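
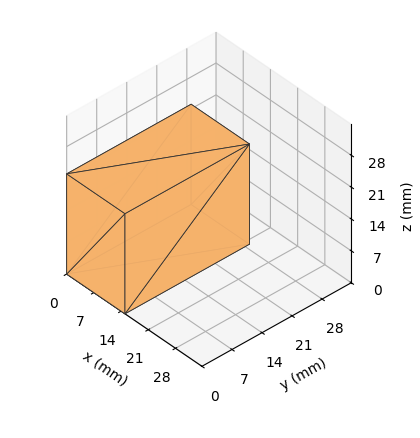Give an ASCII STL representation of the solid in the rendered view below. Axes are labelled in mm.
Reading the render: the shape is a rectangular box, roughly 15 × 29 mm footprint and 22 mm tall (dimensions read to the nearest mm from the axis ticks). For the STL, each face is triangulated and given an outward normal.

solid part
  facet normal 0.0000 0.0000 -1.0000
    outer loop
      vertex 15.00 29.00 0.00
      vertex 15.00 0.00 0.00
      vertex 0.00 0.00 0.00
    endloop
  endfacet
  facet normal 0.0000 0.0000 -1.0000
    outer loop
      vertex 0.00 29.00 0.00
      vertex 15.00 29.00 0.00
      vertex 0.00 0.00 0.00
    endloop
  endfacet
  facet normal 0.0000 0.0000 1.0000
    outer loop
      vertex 0.00 0.00 22.00
      vertex 15.00 0.00 22.00
      vertex 15.00 29.00 22.00
    endloop
  endfacet
  facet normal 0.0000 0.0000 1.0000
    outer loop
      vertex 0.00 0.00 22.00
      vertex 15.00 29.00 22.00
      vertex 0.00 29.00 22.00
    endloop
  endfacet
  facet normal 0.0000 -1.0000 0.0000
    outer loop
      vertex 0.00 0.00 0.00
      vertex 15.00 0.00 0.00
      vertex 15.00 0.00 22.00
    endloop
  endfacet
  facet normal 0.0000 -1.0000 0.0000
    outer loop
      vertex 0.00 0.00 0.00
      vertex 15.00 0.00 22.00
      vertex 0.00 0.00 22.00
    endloop
  endfacet
  facet normal 0.0000 1.0000 0.0000
    outer loop
      vertex 15.00 29.00 22.00
      vertex 15.00 29.00 0.00
      vertex 0.00 29.00 0.00
    endloop
  endfacet
  facet normal 0.0000 1.0000 0.0000
    outer loop
      vertex 0.00 29.00 22.00
      vertex 15.00 29.00 22.00
      vertex 0.00 29.00 0.00
    endloop
  endfacet
  facet normal -1.0000 0.0000 0.0000
    outer loop
      vertex 0.00 29.00 22.00
      vertex 0.00 29.00 0.00
      vertex 0.00 0.00 0.00
    endloop
  endfacet
  facet normal -1.0000 0.0000 0.0000
    outer loop
      vertex 0.00 0.00 22.00
      vertex 0.00 29.00 22.00
      vertex 0.00 0.00 0.00
    endloop
  endfacet
  facet normal 1.0000 0.0000 0.0000
    outer loop
      vertex 15.00 0.00 0.00
      vertex 15.00 29.00 0.00
      vertex 15.00 29.00 22.00
    endloop
  endfacet
  facet normal 1.0000 0.0000 0.0000
    outer loop
      vertex 15.00 0.00 0.00
      vertex 15.00 29.00 22.00
      vertex 15.00 0.00 22.00
    endloop
  endfacet
endsolid part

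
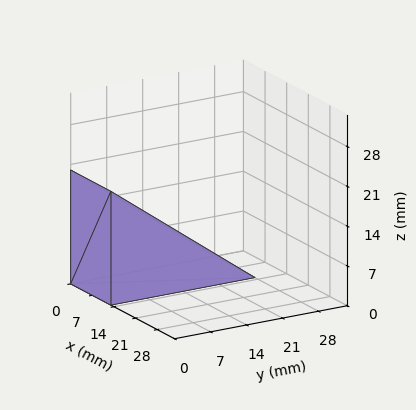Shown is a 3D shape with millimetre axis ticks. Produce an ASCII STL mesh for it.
Reading the render: the shape is a wedge (ramp): 13 × 28 mm base, rising to 20 mm along the y=0 edge and sloping linearly to z=0 at y=28 (dimensions read to the nearest mm from the axis ticks). For the STL, each face is triangulated and given an outward normal.

solid part
  facet normal 0.0000 0.0000 -1.0000
    outer loop
      vertex 13.00 28.00 0.00
      vertex 13.00 0.00 0.00
      vertex 0.00 0.00 0.00
    endloop
  endfacet
  facet normal 0.0000 0.0000 -1.0000
    outer loop
      vertex 0.00 28.00 0.00
      vertex 13.00 28.00 0.00
      vertex 0.00 0.00 0.00
    endloop
  endfacet
  facet normal 0.0000 -1.0000 0.0000
    outer loop
      vertex 0.00 0.00 0.00
      vertex 13.00 0.00 0.00
      vertex 13.00 0.00 20.00
    endloop
  endfacet
  facet normal 0.0000 -1.0000 0.0000
    outer loop
      vertex 0.00 0.00 0.00
      vertex 13.00 0.00 20.00
      vertex 0.00 0.00 20.00
    endloop
  endfacet
  facet normal 0.0000 0.5812 0.8137
    outer loop
      vertex 0.00 0.00 20.00
      vertex 13.00 0.00 20.00
      vertex 13.00 28.00 0.00
    endloop
  endfacet
  facet normal 0.0000 0.5812 0.8137
    outer loop
      vertex 0.00 0.00 20.00
      vertex 13.00 28.00 0.00
      vertex 0.00 28.00 0.00
    endloop
  endfacet
  facet normal -1.0000 0.0000 0.0000
    outer loop
      vertex 0.00 0.00 20.00
      vertex 0.00 28.00 0.00
      vertex 0.00 0.00 0.00
    endloop
  endfacet
  facet normal 1.0000 0.0000 0.0000
    outer loop
      vertex 13.00 0.00 0.00
      vertex 13.00 28.00 0.00
      vertex 13.00 0.00 20.00
    endloop
  endfacet
endsolid part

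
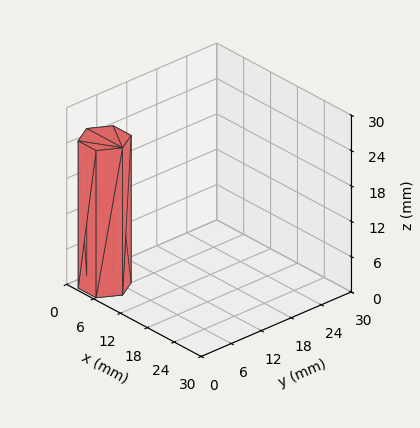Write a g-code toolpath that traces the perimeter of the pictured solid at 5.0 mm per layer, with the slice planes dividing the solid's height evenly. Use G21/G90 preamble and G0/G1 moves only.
Reading the render: the shape is a regular 6-sided prism (a cylinder approximated with 6 flat sides), circumscribed radius ≈ 4 mm, height ≈ 25 mm (dimensions read to the nearest mm from the axis ticks). For the g-code, the solid's height is divided into equal slices at the stated Δz and each level perimeter traced with G1 moves after a G0 lift.

; perimeter-only toolpath
G21 ; units = mm
G90 ; absolute positioning
G28 ; home
; layer 1
G0 Z5.0
G0 X8.0 Y4.0
G1 X6.0 Y7.5
G1 X2.0 Y7.5
G1 X0.0 Y4.0
G1 X2.0 Y0.5
G1 X6.0 Y0.5
G1 X8.0 Y4.0
; layer 2
G0 Z10.0
G0 X8.0 Y4.0
G1 X6.0 Y7.5
G1 X2.0 Y7.5
G1 X0.0 Y4.0
G1 X2.0 Y0.5
G1 X6.0 Y0.5
G1 X8.0 Y4.0
; layer 3
G0 Z15.0
G0 X8.0 Y4.0
G1 X6.0 Y7.5
G1 X2.0 Y7.5
G1 X0.0 Y4.0
G1 X2.0 Y0.5
G1 X6.0 Y0.5
G1 X8.0 Y4.0
; layer 4
G0 Z20.0
G0 X8.0 Y4.0
G1 X6.0 Y7.5
G1 X2.0 Y7.5
G1 X0.0 Y4.0
G1 X2.0 Y0.5
G1 X6.0 Y0.5
G1 X8.0 Y4.0
; layer 5
G0 Z25.0
G0 X8.0 Y4.0
G1 X6.0 Y7.5
G1 X2.0 Y7.5
G1 X0.0 Y4.0
G1 X2.0 Y0.5
G1 X6.0 Y0.5
G1 X8.0 Y4.0
M2 ; end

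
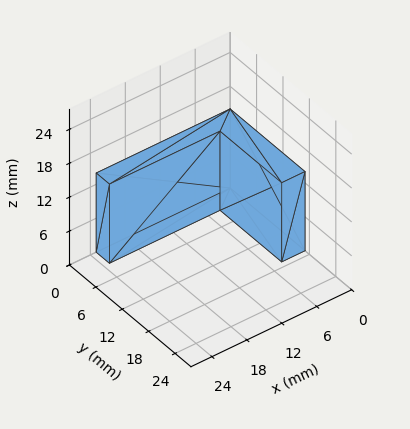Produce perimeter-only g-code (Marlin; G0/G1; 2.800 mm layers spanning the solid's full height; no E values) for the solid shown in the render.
Reading the render: the shape is an L-shaped prism: outer 23 × 17 mm, arm thicknesses ≈ 3 mm (horizontal) and 4 mm (vertical), extruded 14 mm in z (dimensions read to the nearest mm from the axis ticks). For the g-code, the solid's height is divided into equal slices at the stated Δz and each level perimeter traced with G1 moves after a G0 lift.

; perimeter-only toolpath
G21 ; units = mm
G90 ; absolute positioning
G28 ; home
; layer 1
G0 Z2.800
G0 X0.000 Y0.000
G1 X23.000 Y0.000
G1 X23.000 Y3.000
G1 X4.000 Y3.000
G1 X4.000 Y17.000
G1 X0.000 Y17.000
G1 X0.000 Y0.000
; layer 2
G0 Z5.600
G0 X0.000 Y0.000
G1 X23.000 Y0.000
G1 X23.000 Y3.000
G1 X4.000 Y3.000
G1 X4.000 Y17.000
G1 X0.000 Y17.000
G1 X0.000 Y0.000
; layer 3
G0 Z8.400
G0 X0.000 Y0.000
G1 X23.000 Y0.000
G1 X23.000 Y3.000
G1 X4.000 Y3.000
G1 X4.000 Y17.000
G1 X0.000 Y17.000
G1 X0.000 Y0.000
; layer 4
G0 Z11.200
G0 X0.000 Y0.000
G1 X23.000 Y0.000
G1 X23.000 Y3.000
G1 X4.000 Y3.000
G1 X4.000 Y17.000
G1 X0.000 Y17.000
G1 X0.000 Y0.000
; layer 5
G0 Z14.000
G0 X0.000 Y0.000
G1 X23.000 Y0.000
G1 X23.000 Y3.000
G1 X4.000 Y3.000
G1 X4.000 Y17.000
G1 X0.000 Y17.000
G1 X0.000 Y0.000
M2 ; end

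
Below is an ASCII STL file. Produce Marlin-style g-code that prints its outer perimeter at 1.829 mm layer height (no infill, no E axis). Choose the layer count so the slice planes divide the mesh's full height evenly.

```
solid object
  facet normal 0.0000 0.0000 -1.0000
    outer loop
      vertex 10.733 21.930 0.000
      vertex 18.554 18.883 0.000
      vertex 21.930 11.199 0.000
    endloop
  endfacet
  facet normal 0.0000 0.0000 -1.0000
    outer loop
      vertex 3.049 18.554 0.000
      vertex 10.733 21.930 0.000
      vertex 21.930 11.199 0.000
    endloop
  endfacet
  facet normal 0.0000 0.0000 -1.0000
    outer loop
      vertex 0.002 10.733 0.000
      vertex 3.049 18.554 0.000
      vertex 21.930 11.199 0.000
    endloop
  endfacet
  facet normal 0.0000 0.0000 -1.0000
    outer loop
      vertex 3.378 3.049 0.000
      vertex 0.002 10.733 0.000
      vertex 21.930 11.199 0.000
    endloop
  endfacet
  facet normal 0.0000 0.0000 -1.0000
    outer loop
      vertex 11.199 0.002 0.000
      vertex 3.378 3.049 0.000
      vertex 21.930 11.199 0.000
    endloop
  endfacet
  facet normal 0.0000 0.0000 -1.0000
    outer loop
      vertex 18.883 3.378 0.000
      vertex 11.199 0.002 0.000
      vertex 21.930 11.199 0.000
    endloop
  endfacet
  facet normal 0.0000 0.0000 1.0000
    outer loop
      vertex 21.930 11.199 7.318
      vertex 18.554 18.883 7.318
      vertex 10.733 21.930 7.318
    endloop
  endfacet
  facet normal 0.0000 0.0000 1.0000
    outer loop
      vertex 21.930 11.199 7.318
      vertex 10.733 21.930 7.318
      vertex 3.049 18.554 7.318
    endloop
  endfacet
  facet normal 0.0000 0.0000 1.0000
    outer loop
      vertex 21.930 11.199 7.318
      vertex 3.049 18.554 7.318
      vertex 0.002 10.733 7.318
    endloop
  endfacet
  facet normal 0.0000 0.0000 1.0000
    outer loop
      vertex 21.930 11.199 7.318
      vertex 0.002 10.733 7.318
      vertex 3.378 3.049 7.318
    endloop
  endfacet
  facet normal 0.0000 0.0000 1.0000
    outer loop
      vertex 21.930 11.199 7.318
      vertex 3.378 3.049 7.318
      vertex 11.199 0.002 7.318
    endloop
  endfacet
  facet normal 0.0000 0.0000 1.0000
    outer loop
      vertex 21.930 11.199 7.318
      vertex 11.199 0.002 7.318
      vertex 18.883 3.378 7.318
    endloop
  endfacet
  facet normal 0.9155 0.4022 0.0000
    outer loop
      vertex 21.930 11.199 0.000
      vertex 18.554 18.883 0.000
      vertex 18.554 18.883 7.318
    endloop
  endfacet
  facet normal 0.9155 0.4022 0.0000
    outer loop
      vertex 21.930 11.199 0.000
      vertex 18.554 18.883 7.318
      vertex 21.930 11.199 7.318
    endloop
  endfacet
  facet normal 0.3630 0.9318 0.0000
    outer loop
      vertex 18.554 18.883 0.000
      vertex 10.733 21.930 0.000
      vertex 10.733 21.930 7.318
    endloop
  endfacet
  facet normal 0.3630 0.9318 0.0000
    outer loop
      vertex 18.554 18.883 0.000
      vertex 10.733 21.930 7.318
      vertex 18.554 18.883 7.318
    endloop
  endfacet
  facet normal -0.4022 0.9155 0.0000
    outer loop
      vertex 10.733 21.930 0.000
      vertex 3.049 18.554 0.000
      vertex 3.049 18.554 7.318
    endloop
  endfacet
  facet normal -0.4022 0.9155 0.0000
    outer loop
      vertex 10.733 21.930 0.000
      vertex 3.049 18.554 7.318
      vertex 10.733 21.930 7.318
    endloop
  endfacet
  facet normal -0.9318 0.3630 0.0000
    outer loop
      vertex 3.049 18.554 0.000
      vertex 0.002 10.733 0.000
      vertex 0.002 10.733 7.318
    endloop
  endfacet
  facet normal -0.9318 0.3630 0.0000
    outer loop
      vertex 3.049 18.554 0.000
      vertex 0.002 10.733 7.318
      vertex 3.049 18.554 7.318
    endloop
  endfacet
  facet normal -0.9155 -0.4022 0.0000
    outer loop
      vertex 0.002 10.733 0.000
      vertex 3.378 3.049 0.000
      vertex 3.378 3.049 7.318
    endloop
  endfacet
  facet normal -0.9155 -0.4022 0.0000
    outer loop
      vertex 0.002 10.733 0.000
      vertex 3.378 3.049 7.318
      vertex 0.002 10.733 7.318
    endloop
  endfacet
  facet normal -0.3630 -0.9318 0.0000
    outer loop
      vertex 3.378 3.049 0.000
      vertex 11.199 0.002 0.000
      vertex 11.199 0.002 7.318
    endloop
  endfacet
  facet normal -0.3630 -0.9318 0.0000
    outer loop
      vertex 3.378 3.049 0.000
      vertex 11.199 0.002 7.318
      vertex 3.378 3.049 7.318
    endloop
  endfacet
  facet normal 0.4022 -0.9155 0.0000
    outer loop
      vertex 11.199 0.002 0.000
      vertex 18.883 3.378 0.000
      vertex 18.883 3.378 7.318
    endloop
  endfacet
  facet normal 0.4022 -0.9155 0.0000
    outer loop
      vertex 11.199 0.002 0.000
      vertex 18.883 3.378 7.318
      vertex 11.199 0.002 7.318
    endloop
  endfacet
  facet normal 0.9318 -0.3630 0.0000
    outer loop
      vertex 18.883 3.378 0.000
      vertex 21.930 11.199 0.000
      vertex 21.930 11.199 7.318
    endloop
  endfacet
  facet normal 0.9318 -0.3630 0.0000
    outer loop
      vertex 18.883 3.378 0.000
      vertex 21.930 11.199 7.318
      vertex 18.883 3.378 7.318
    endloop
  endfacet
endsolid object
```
; perimeter-only toolpath
G21 ; units = mm
G90 ; absolute positioning
G28 ; home
; layer 1
G0 Z1.829
G0 X21.930 Y11.199
G1 X18.554 Y18.883
G1 X10.733 Y21.930
G1 X3.049 Y18.554
G1 X0.002 Y10.733
G1 X3.378 Y3.049
G1 X11.199 Y0.002
G1 X18.883 Y3.378
G1 X21.930 Y11.199
; layer 2
G0 Z3.659
G0 X21.930 Y11.199
G1 X18.554 Y18.883
G1 X10.733 Y21.930
G1 X3.049 Y18.554
G1 X0.002 Y10.733
G1 X3.378 Y3.049
G1 X11.199 Y0.002
G1 X18.883 Y3.378
G1 X21.930 Y11.199
; layer 3
G0 Z5.489
G0 X21.930 Y11.199
G1 X18.554 Y18.883
G1 X10.733 Y21.930
G1 X3.049 Y18.554
G1 X0.002 Y10.733
G1 X3.378 Y3.049
G1 X11.199 Y0.002
G1 X18.883 Y3.378
G1 X21.930 Y11.199
; layer 4
G0 Z7.318
G0 X21.930 Y11.199
G1 X18.554 Y18.883
G1 X10.733 Y21.930
G1 X3.049 Y18.554
G1 X0.002 Y10.733
G1 X3.378 Y3.049
G1 X11.199 Y0.002
G1 X18.883 Y3.378
G1 X21.930 Y11.199
M2 ; end

The solid is a regular 8-sided prism (a cylinder approximated with 8 flat sides), circumscribed radius ≈ 11 mm, height ≈ 7.32 mm. Slicing at Δz = 1.829 mm — 4 equal slices spanning the solid's height, so layer i sits at z = i·h/4 — gives 4 non-empty perimeters. Each is a 8-segment closed polygon; G0 lifts to the layer z and rapids to the start vertex, then G1 traces the edges.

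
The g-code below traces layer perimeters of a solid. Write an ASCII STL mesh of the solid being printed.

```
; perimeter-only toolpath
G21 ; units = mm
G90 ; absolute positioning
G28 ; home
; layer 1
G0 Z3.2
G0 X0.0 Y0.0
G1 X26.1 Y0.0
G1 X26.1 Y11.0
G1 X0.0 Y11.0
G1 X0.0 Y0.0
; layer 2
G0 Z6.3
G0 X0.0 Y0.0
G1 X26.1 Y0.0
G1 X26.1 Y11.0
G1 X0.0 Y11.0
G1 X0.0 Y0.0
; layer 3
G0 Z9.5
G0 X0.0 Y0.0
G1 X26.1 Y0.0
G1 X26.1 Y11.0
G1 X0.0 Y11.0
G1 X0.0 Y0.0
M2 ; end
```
solid part
  facet normal 0.0000 0.0000 -1.0000
    outer loop
      vertex 26.1 11.0 0.0
      vertex 26.1 0.0 0.0
      vertex 0.0 0.0 0.0
    endloop
  endfacet
  facet normal 0.0000 0.0000 -1.0000
    outer loop
      vertex 0.0 11.0 0.0
      vertex 26.1 11.0 0.0
      vertex 0.0 0.0 0.0
    endloop
  endfacet
  facet normal 0.0000 0.0000 1.0000
    outer loop
      vertex 0.0 0.0 9.5
      vertex 26.1 0.0 9.5
      vertex 26.1 11.0 9.5
    endloop
  endfacet
  facet normal 0.0000 0.0000 1.0000
    outer loop
      vertex 0.0 0.0 9.5
      vertex 26.1 11.0 9.5
      vertex 0.0 11.0 9.5
    endloop
  endfacet
  facet normal 0.0000 -1.0000 0.0000
    outer loop
      vertex 0.0 0.0 0.0
      vertex 26.1 0.0 0.0
      vertex 26.1 0.0 9.5
    endloop
  endfacet
  facet normal 0.0000 -1.0000 0.0000
    outer loop
      vertex 0.0 0.0 0.0
      vertex 26.1 0.0 9.5
      vertex 0.0 0.0 9.5
    endloop
  endfacet
  facet normal 0.0000 1.0000 0.0000
    outer loop
      vertex 26.1 11.0 9.5
      vertex 26.1 11.0 0.0
      vertex 0.0 11.0 0.0
    endloop
  endfacet
  facet normal 0.0000 1.0000 0.0000
    outer loop
      vertex 0.0 11.0 9.5
      vertex 26.1 11.0 9.5
      vertex 0.0 11.0 0.0
    endloop
  endfacet
  facet normal -1.0000 0.0000 0.0000
    outer loop
      vertex 0.0 11.0 9.5
      vertex 0.0 11.0 0.0
      vertex 0.0 0.0 0.0
    endloop
  endfacet
  facet normal -1.0000 0.0000 0.0000
    outer loop
      vertex 0.0 0.0 9.5
      vertex 0.0 11.0 9.5
      vertex 0.0 0.0 0.0
    endloop
  endfacet
  facet normal 1.0000 0.0000 0.0000
    outer loop
      vertex 26.1 0.0 0.0
      vertex 26.1 11.0 0.0
      vertex 26.1 11.0 9.5
    endloop
  endfacet
  facet normal 1.0000 0.0000 0.0000
    outer loop
      vertex 26.1 0.0 0.0
      vertex 26.1 11.0 9.5
      vertex 26.1 0.0 9.5
    endloop
  endfacet
endsolid part

The G0 Z moves step by Δz≈3.2 mm. Every layer's G1 loop is the same polygon, so the solid is a straight extrusion of it from z=0 to z≈9.5. Closing with flat bottom and top caps and triangulating gives 12 facets — a rectangular box, roughly 26.1 × 11 mm footprint and 9.5 mm tall.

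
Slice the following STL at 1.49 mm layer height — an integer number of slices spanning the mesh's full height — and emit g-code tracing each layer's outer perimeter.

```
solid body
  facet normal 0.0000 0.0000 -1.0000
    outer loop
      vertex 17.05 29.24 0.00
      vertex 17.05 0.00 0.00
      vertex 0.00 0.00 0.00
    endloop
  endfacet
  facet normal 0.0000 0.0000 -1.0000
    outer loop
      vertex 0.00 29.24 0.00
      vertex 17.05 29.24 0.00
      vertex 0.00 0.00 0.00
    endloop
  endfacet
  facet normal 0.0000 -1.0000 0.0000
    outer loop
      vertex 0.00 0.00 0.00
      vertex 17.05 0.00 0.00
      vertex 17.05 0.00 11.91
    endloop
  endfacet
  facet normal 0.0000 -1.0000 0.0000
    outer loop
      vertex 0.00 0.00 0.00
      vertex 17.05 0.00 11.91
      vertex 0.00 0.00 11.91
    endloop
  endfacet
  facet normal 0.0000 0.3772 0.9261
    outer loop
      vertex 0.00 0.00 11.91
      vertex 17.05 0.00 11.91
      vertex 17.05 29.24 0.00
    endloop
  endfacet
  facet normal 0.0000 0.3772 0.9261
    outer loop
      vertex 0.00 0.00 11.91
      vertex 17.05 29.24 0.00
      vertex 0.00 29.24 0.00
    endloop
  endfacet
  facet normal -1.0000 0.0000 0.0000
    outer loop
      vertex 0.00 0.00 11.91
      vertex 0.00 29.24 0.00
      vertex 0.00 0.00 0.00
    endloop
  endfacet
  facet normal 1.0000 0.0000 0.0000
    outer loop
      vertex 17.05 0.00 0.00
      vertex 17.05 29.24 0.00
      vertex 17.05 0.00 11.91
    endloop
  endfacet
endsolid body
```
; perimeter-only toolpath
G21 ; units = mm
G90 ; absolute positioning
G28 ; home
; layer 1
G0 Z1.49
G0 X0.00 Y0.00
G1 X17.05 Y0.00
G1 X17.05 Y25.58
G1 X0.00 Y25.58
G1 X0.00 Y0.00
; layer 2
G0 Z2.98
G0 X0.00 Y0.00
G1 X17.05 Y0.00
G1 X17.05 Y21.93
G1 X0.00 Y21.93
G1 X0.00 Y0.00
; layer 3
G0 Z4.47
G0 X0.00 Y0.00
G1 X17.05 Y0.00
G1 X17.05 Y18.27
G1 X0.00 Y18.27
G1 X0.00 Y0.00
; layer 4
G0 Z5.96
G0 X0.00 Y0.00
G1 X17.05 Y0.00
G1 X17.05 Y14.62
G1 X0.00 Y14.62
G1 X0.00 Y0.00
; layer 5
G0 Z7.44
G0 X0.00 Y0.00
G1 X17.05 Y0.00
G1 X17.05 Y10.96
G1 X0.00 Y10.96
G1 X0.00 Y0.00
; layer 6
G0 Z8.93
G0 X0.00 Y0.00
G1 X17.05 Y0.00
G1 X17.05 Y7.31
G1 X0.00 Y7.31
G1 X0.00 Y0.00
; layer 7
G0 Z10.42
G0 X0.00 Y0.00
G1 X17.05 Y0.00
G1 X17.05 Y3.65
G1 X0.00 Y3.65
G1 X0.00 Y0.00
M2 ; end

The solid is a wedge (ramp): 17.1 × 29.2 mm base, rising to 11.9 mm along the y=0 edge and sloping linearly to z=0 at y=29.2. Slicing at Δz = 1.49 mm — 8 equal slices spanning the solid's height, so layer i sits at z = i·h/8 — gives 7 non-empty perimeters. Each is a 4-segment closed polygon; G0 lifts to the layer z and rapids to the start vertex, then G1 traces the edges. The cross-section shrinks linearly with z (the slice at the apex is degenerate and omitted).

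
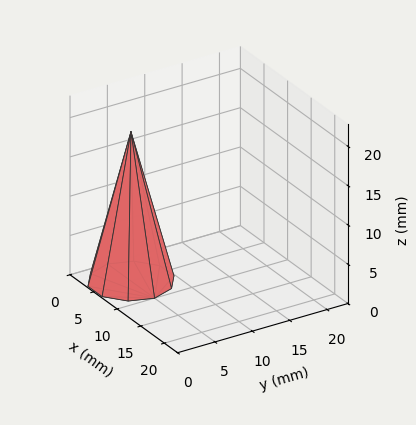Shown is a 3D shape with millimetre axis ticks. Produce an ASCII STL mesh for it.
Reading the render: the shape is a regular 10-sided pyramid, base circumscribed radius ≈ 5 mm, apex at z ≈ 19 mm (dimensions read to the nearest mm from the axis ticks). For the STL, each face is triangulated and given an outward normal.

solid part
  facet normal 0.0000 0.0000 -1.0000
    outer loop
      vertex 6.5 9.8 0.0
      vertex 9.0 7.9 0.0
      vertex 10.0 5.0 0.0
    endloop
  endfacet
  facet normal 0.0000 0.0000 -1.0000
    outer loop
      vertex 3.5 9.8 0.0
      vertex 6.5 9.8 0.0
      vertex 10.0 5.0 0.0
    endloop
  endfacet
  facet normal 0.0000 0.0000 -1.0000
    outer loop
      vertex 1.0 7.9 0.0
      vertex 3.5 9.8 0.0
      vertex 10.0 5.0 0.0
    endloop
  endfacet
  facet normal 0.0000 0.0000 -1.0000
    outer loop
      vertex 0.0 5.0 0.0
      vertex 1.0 7.9 0.0
      vertex 10.0 5.0 0.0
    endloop
  endfacet
  facet normal 0.0000 0.0000 -1.0000
    outer loop
      vertex 1.0 2.1 0.0
      vertex 0.0 5.0 0.0
      vertex 10.0 5.0 0.0
    endloop
  endfacet
  facet normal 0.0000 0.0000 -1.0000
    outer loop
      vertex 3.5 0.2 0.0
      vertex 1.0 2.1 0.0
      vertex 10.0 5.0 0.0
    endloop
  endfacet
  facet normal 0.0000 0.0000 -1.0000
    outer loop
      vertex 6.5 0.2 0.0
      vertex 3.5 0.2 0.0
      vertex 10.0 5.0 0.0
    endloop
  endfacet
  facet normal 0.0000 0.0000 -1.0000
    outer loop
      vertex 9.0 2.1 0.0
      vertex 6.5 0.2 0.0
      vertex 10.0 5.0 0.0
    endloop
  endfacet
  facet normal 0.9174 0.3163 0.2414
    outer loop
      vertex 10.0 5.0 0.0
      vertex 9.0 7.9 0.0
      vertex 5.0 5.0 19.0
    endloop
  endfacet
  facet normal 0.5872 0.7726 0.2415
    outer loop
      vertex 9.0 7.9 0.0
      vertex 6.5 9.8 0.0
      vertex 5.0 5.0 19.0
    endloop
  endfacet
  facet normal 0.0000 0.9695 0.2449
    outer loop
      vertex 6.5 9.8 0.0
      vertex 3.5 9.8 0.0
      vertex 5.0 5.0 19.0
    endloop
  endfacet
  facet normal -0.5872 0.7726 0.2415
    outer loop
      vertex 3.5 9.8 0.0
      vertex 1.0 7.9 0.0
      vertex 5.0 5.0 19.0
    endloop
  endfacet
  facet normal -0.9174 0.3163 0.2414
    outer loop
      vertex 1.0 7.9 0.0
      vertex 0.0 5.0 0.0
      vertex 5.0 5.0 19.0
    endloop
  endfacet
  facet normal -0.9174 -0.3163 0.2414
    outer loop
      vertex 0.0 5.0 0.0
      vertex 1.0 2.1 0.0
      vertex 5.0 5.0 19.0
    endloop
  endfacet
  facet normal -0.5872 -0.7726 0.2415
    outer loop
      vertex 1.0 2.1 0.0
      vertex 3.5 0.2 0.0
      vertex 5.0 5.0 19.0
    endloop
  endfacet
  facet normal 0.0000 -0.9695 0.2449
    outer loop
      vertex 3.5 0.2 0.0
      vertex 6.5 0.2 0.0
      vertex 5.0 5.0 19.0
    endloop
  endfacet
  facet normal 0.5872 -0.7726 0.2415
    outer loop
      vertex 6.5 0.2 0.0
      vertex 9.0 2.1 0.0
      vertex 5.0 5.0 19.0
    endloop
  endfacet
  facet normal 0.9174 -0.3163 0.2414
    outer loop
      vertex 9.0 2.1 0.0
      vertex 10.0 5.0 0.0
      vertex 5.0 5.0 19.0
    endloop
  endfacet
endsolid part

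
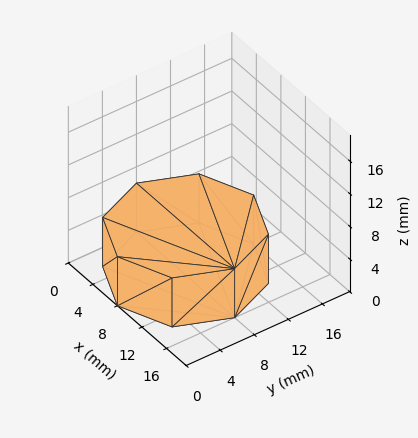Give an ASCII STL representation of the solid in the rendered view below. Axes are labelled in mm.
Reading the render: the shape is a regular 8-sided prism (a cylinder approximated with 8 flat sides), circumscribed radius ≈ 8 mm, height ≈ 6 mm (dimensions read to the nearest mm from the axis ticks). For the STL, each face is triangulated and given an outward normal.

solid part
  facet normal 0.0000 0.0000 -1.0000
    outer loop
      vertex 8.00 16.00 0.00
      vertex 13.66 13.66 0.00
      vertex 16.00 8.00 0.00
    endloop
  endfacet
  facet normal 0.0000 0.0000 -1.0000
    outer loop
      vertex 2.34 13.66 0.00
      vertex 8.00 16.00 0.00
      vertex 16.00 8.00 0.00
    endloop
  endfacet
  facet normal 0.0000 0.0000 -1.0000
    outer loop
      vertex 0.00 8.00 0.00
      vertex 2.34 13.66 0.00
      vertex 16.00 8.00 0.00
    endloop
  endfacet
  facet normal 0.0000 0.0000 -1.0000
    outer loop
      vertex 2.34 2.34 0.00
      vertex 0.00 8.00 0.00
      vertex 16.00 8.00 0.00
    endloop
  endfacet
  facet normal 0.0000 0.0000 -1.0000
    outer loop
      vertex 8.00 0.00 0.00
      vertex 2.34 2.34 0.00
      vertex 16.00 8.00 0.00
    endloop
  endfacet
  facet normal 0.0000 0.0000 -1.0000
    outer loop
      vertex 13.66 2.34 0.00
      vertex 8.00 0.00 0.00
      vertex 16.00 8.00 0.00
    endloop
  endfacet
  facet normal 0.0000 0.0000 1.0000
    outer loop
      vertex 16.00 8.00 6.00
      vertex 13.66 13.66 6.00
      vertex 8.00 16.00 6.00
    endloop
  endfacet
  facet normal 0.0000 0.0000 1.0000
    outer loop
      vertex 16.00 8.00 6.00
      vertex 8.00 16.00 6.00
      vertex 2.34 13.66 6.00
    endloop
  endfacet
  facet normal 0.0000 0.0000 1.0000
    outer loop
      vertex 16.00 8.00 6.00
      vertex 2.34 13.66 6.00
      vertex 0.00 8.00 6.00
    endloop
  endfacet
  facet normal 0.0000 0.0000 1.0000
    outer loop
      vertex 16.00 8.00 6.00
      vertex 0.00 8.00 6.00
      vertex 2.34 2.34 6.00
    endloop
  endfacet
  facet normal 0.0000 0.0000 1.0000
    outer loop
      vertex 16.00 8.00 6.00
      vertex 2.34 2.34 6.00
      vertex 8.00 0.00 6.00
    endloop
  endfacet
  facet normal 0.0000 0.0000 1.0000
    outer loop
      vertex 16.00 8.00 6.00
      vertex 8.00 0.00 6.00
      vertex 13.66 2.34 6.00
    endloop
  endfacet
  facet normal 0.9241 0.3821 0.0000
    outer loop
      vertex 16.00 8.00 0.00
      vertex 13.66 13.66 0.00
      vertex 13.66 13.66 6.00
    endloop
  endfacet
  facet normal 0.9241 0.3821 0.0000
    outer loop
      vertex 16.00 8.00 0.00
      vertex 13.66 13.66 6.00
      vertex 16.00 8.00 6.00
    endloop
  endfacet
  facet normal 0.3821 0.9241 0.0000
    outer loop
      vertex 13.66 13.66 0.00
      vertex 8.00 16.00 0.00
      vertex 8.00 16.00 6.00
    endloop
  endfacet
  facet normal 0.3821 0.9241 0.0000
    outer loop
      vertex 13.66 13.66 0.00
      vertex 8.00 16.00 6.00
      vertex 13.66 13.66 6.00
    endloop
  endfacet
  facet normal -0.3821 0.9241 0.0000
    outer loop
      vertex 8.00 16.00 0.00
      vertex 2.34 13.66 0.00
      vertex 2.34 13.66 6.00
    endloop
  endfacet
  facet normal -0.3821 0.9241 0.0000
    outer loop
      vertex 8.00 16.00 0.00
      vertex 2.34 13.66 6.00
      vertex 8.00 16.00 6.00
    endloop
  endfacet
  facet normal -0.9241 0.3821 0.0000
    outer loop
      vertex 2.34 13.66 0.00
      vertex 0.00 8.00 0.00
      vertex 0.00 8.00 6.00
    endloop
  endfacet
  facet normal -0.9241 0.3821 0.0000
    outer loop
      vertex 2.34 13.66 0.00
      vertex 0.00 8.00 6.00
      vertex 2.34 13.66 6.00
    endloop
  endfacet
  facet normal -0.9241 -0.3821 0.0000
    outer loop
      vertex 0.00 8.00 0.00
      vertex 2.34 2.34 0.00
      vertex 2.34 2.34 6.00
    endloop
  endfacet
  facet normal -0.9241 -0.3821 0.0000
    outer loop
      vertex 0.00 8.00 0.00
      vertex 2.34 2.34 6.00
      vertex 0.00 8.00 6.00
    endloop
  endfacet
  facet normal -0.3821 -0.9241 0.0000
    outer loop
      vertex 2.34 2.34 0.00
      vertex 8.00 0.00 0.00
      vertex 8.00 0.00 6.00
    endloop
  endfacet
  facet normal -0.3821 -0.9241 0.0000
    outer loop
      vertex 2.34 2.34 0.00
      vertex 8.00 0.00 6.00
      vertex 2.34 2.34 6.00
    endloop
  endfacet
  facet normal 0.3821 -0.9241 0.0000
    outer loop
      vertex 8.00 0.00 0.00
      vertex 13.66 2.34 0.00
      vertex 13.66 2.34 6.00
    endloop
  endfacet
  facet normal 0.3821 -0.9241 0.0000
    outer loop
      vertex 8.00 0.00 0.00
      vertex 13.66 2.34 6.00
      vertex 8.00 0.00 6.00
    endloop
  endfacet
  facet normal 0.9241 -0.3821 0.0000
    outer loop
      vertex 13.66 2.34 0.00
      vertex 16.00 8.00 0.00
      vertex 16.00 8.00 6.00
    endloop
  endfacet
  facet normal 0.9241 -0.3821 0.0000
    outer loop
      vertex 13.66 2.34 0.00
      vertex 16.00 8.00 6.00
      vertex 13.66 2.34 6.00
    endloop
  endfacet
endsolid part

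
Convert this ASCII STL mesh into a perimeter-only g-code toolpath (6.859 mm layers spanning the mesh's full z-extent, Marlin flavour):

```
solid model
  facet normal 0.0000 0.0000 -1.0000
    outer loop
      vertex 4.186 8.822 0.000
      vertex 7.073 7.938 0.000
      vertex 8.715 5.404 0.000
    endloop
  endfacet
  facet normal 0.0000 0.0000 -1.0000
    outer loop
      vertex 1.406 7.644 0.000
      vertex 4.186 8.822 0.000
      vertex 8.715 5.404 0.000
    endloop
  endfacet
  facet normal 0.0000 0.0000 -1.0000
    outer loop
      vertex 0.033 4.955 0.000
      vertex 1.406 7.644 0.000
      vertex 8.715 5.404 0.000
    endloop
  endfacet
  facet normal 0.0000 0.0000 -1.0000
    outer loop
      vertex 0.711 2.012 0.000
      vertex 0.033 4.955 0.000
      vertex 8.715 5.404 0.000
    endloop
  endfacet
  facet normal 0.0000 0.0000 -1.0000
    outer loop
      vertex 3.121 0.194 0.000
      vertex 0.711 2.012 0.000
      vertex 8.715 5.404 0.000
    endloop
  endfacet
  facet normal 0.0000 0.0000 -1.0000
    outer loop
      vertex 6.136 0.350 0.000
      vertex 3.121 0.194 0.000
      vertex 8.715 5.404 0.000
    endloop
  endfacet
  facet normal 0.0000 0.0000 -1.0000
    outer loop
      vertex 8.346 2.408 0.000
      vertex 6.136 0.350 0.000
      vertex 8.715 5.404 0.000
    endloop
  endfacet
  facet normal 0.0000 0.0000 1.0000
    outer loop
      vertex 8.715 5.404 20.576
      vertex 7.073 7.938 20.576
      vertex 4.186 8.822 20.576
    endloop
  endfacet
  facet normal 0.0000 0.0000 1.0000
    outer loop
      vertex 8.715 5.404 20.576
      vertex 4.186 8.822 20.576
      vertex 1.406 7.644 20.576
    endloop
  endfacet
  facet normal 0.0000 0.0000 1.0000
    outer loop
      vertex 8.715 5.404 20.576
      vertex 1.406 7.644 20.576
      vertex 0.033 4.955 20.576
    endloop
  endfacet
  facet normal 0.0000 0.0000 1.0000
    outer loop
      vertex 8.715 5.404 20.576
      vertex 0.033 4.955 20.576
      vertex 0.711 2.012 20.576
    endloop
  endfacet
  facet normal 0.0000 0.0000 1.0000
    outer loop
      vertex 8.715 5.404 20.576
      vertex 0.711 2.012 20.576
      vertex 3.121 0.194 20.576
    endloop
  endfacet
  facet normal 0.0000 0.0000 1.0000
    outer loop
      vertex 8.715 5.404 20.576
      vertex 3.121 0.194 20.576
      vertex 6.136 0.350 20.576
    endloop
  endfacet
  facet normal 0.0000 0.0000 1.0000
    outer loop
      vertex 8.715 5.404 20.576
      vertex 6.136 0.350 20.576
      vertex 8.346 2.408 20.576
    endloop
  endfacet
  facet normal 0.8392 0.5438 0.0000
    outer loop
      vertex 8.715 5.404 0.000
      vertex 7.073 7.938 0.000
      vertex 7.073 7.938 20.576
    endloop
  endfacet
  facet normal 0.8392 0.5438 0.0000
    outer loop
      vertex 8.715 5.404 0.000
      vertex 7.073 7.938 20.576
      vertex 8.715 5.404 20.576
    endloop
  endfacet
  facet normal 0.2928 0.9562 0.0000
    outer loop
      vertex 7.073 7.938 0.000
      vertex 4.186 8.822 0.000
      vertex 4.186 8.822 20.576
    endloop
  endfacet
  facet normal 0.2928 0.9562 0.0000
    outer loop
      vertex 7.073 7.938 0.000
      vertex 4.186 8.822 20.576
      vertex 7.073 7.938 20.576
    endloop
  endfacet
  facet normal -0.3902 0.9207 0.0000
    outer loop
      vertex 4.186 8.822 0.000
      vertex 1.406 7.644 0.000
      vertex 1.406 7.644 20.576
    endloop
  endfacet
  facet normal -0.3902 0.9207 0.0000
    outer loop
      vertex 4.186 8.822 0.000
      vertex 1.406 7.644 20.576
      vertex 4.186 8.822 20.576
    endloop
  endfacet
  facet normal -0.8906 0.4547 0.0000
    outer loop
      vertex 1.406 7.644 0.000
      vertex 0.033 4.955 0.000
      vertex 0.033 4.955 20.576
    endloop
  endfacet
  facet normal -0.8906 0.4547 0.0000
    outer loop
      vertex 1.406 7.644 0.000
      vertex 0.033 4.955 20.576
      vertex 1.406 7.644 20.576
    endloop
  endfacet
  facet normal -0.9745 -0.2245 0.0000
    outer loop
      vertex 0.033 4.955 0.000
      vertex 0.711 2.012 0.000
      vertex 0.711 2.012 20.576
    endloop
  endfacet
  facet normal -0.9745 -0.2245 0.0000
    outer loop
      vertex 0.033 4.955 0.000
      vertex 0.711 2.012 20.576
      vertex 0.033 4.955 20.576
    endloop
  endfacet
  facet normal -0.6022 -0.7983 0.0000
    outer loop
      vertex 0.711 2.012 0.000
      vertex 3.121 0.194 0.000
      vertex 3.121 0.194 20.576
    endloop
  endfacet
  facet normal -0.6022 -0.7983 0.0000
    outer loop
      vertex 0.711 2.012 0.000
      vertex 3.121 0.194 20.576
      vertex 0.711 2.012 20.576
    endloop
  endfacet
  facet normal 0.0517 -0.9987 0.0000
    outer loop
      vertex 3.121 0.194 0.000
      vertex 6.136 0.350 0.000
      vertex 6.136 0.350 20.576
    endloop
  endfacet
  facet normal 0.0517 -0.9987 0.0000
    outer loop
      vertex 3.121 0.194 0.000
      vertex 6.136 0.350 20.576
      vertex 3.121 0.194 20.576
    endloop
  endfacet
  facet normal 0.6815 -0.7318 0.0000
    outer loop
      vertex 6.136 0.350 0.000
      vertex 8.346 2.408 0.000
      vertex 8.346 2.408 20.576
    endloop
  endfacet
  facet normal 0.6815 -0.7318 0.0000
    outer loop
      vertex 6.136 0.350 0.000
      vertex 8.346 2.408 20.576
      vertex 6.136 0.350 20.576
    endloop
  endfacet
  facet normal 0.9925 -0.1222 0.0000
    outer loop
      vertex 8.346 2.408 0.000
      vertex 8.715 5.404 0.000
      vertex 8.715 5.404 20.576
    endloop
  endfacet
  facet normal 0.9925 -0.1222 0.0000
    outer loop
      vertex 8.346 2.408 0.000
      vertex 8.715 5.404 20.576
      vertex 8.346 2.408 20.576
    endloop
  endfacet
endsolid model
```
; perimeter-only toolpath
G21 ; units = mm
G90 ; absolute positioning
G28 ; home
; layer 1
G0 Z6.859
G0 X8.715 Y5.404
G1 X7.073 Y7.938
G1 X4.186 Y8.822
G1 X1.406 Y7.644
G1 X0.033 Y4.955
G1 X0.711 Y2.012
G1 X3.121 Y0.194
G1 X6.136 Y0.350
G1 X8.346 Y2.408
G1 X8.715 Y5.404
; layer 2
G0 Z13.717
G0 X8.715 Y5.404
G1 X7.073 Y7.938
G1 X4.186 Y8.822
G1 X1.406 Y7.644
G1 X0.033 Y4.955
G1 X0.711 Y2.012
G1 X3.121 Y0.194
G1 X6.136 Y0.350
G1 X8.346 Y2.408
G1 X8.715 Y5.404
; layer 3
G0 Z20.576
G0 X8.715 Y5.404
G1 X7.073 Y7.938
G1 X4.186 Y8.822
G1 X1.406 Y7.644
G1 X0.033 Y4.955
G1 X0.711 Y2.012
G1 X3.121 Y0.194
G1 X6.136 Y0.350
G1 X8.346 Y2.408
G1 X8.715 Y5.404
M2 ; end

The solid is a regular 9-sided prism (a cylinder approximated with 9 flat sides), circumscribed radius ≈ 4.41 mm, height ≈ 20.6 mm. Slicing at Δz = 6.859 mm — 3 equal slices spanning the solid's height, so layer i sits at z = i·h/3 — gives 3 non-empty perimeters. Each is a 9-segment closed polygon; G0 lifts to the layer z and rapids to the start vertex, then G1 traces the edges.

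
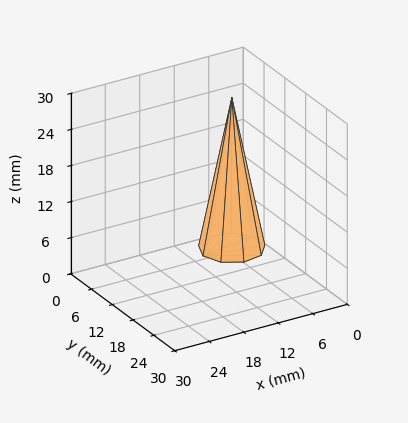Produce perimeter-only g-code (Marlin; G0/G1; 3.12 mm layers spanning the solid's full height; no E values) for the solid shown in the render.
Reading the render: the shape is a regular 9-sided pyramid, base circumscribed radius ≈ 5 mm, apex at z ≈ 25 mm (dimensions read to the nearest mm from the axis ticks). For the g-code, the solid's height is divided into equal slices at the stated Δz and each level perimeter traced with G1 moves after a G0 lift.

; perimeter-only toolpath
G21 ; units = mm
G90 ; absolute positioning
G28 ; home
; layer 1
G0 Z3.12
G0 X9.38 Y5.00
G1 X8.35 Y7.81
G1 X5.76 Y9.30
G1 X2.81 Y8.79
G1 X0.89 Y6.50
G1 X0.89 Y3.50
G1 X2.81 Y1.21
G1 X5.76 Y0.70
G1 X8.35 Y2.19
G1 X9.38 Y5.00
; layer 2
G0 Z6.25
G0 X8.75 Y5.00
G1 X7.87 Y7.41
G1 X5.65 Y8.69
G1 X3.12 Y8.25
G1 X1.48 Y6.28
G1 X1.48 Y3.72
G1 X3.12 Y1.75
G1 X5.65 Y1.31
G1 X7.87 Y2.59
G1 X8.75 Y5.00
; layer 3
G0 Z9.38
G0 X8.12 Y5.00
G1 X7.39 Y7.01
G1 X5.54 Y8.07
G1 X3.44 Y7.71
G1 X2.06 Y6.07
G1 X2.06 Y3.93
G1 X3.44 Y2.29
G1 X5.54 Y1.93
G1 X7.39 Y2.99
G1 X8.12 Y5.00
; layer 4
G0 Z12.50
G0 X7.50 Y5.00
G1 X6.92 Y6.61
G1 X5.44 Y7.46
G1 X3.75 Y7.17
G1 X2.65 Y5.86
G1 X2.65 Y4.14
G1 X3.75 Y2.83
G1 X5.44 Y2.54
G1 X6.92 Y3.40
G1 X7.50 Y5.00
; layer 5
G0 Z15.62
G0 X6.88 Y5.00
G1 X6.44 Y6.20
G1 X5.33 Y6.84
G1 X4.06 Y6.62
G1 X3.24 Y5.64
G1 X3.24 Y4.36
G1 X4.06 Y3.38
G1 X5.33 Y3.15
G1 X6.44 Y3.80
G1 X6.88 Y5.00
; layer 6
G0 Z18.75
G0 X6.25 Y5.00
G1 X5.96 Y5.80
G1 X5.22 Y6.23
G1 X4.38 Y6.08
G1 X3.83 Y5.43
G1 X3.83 Y4.57
G1 X4.38 Y3.92
G1 X5.22 Y3.77
G1 X5.96 Y4.20
G1 X6.25 Y5.00
; layer 7
G0 Z21.88
G0 X5.62 Y5.00
G1 X5.48 Y5.40
G1 X5.11 Y5.62
G1 X4.69 Y5.54
G1 X4.41 Y5.21
G1 X4.41 Y4.79
G1 X4.69 Y4.46
G1 X5.11 Y4.38
G1 X5.48 Y4.60
G1 X5.62 Y5.00
M2 ; end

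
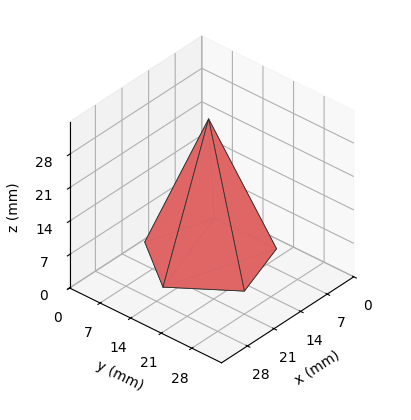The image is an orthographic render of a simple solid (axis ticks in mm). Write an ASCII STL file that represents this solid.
Reading the render: the shape is a regular 5-sided pyramid, base circumscribed radius ≈ 12 mm, apex at z ≈ 29 mm (dimensions read to the nearest mm from the axis ticks). For the STL, each face is triangulated and given an outward normal.

solid part
  facet normal 0.0000 0.0000 -1.0000
    outer loop
      vertex 2.3 19.1 0.0
      vertex 15.7 23.4 0.0
      vertex 24.0 12.0 0.0
    endloop
  endfacet
  facet normal 0.0000 0.0000 -1.0000
    outer loop
      vertex 2.3 4.9 0.0
      vertex 2.3 19.1 0.0
      vertex 24.0 12.0 0.0
    endloop
  endfacet
  facet normal 0.0000 0.0000 -1.0000
    outer loop
      vertex 15.7 0.6 0.0
      vertex 2.3 4.9 0.0
      vertex 24.0 12.0 0.0
    endloop
  endfacet
  facet normal 0.7667 0.5582 0.3172
    outer loop
      vertex 24.0 12.0 0.0
      vertex 15.7 23.4 0.0
      vertex 12.0 12.0 29.0
    endloop
  endfacet
  facet normal -0.2897 0.9028 0.3179
    outer loop
      vertex 15.7 23.4 0.0
      vertex 2.3 19.1 0.0
      vertex 12.0 12.0 29.0
    endloop
  endfacet
  facet normal -0.9484 0.0000 0.3172
    outer loop
      vertex 2.3 19.1 0.0
      vertex 2.3 4.9 0.0
      vertex 12.0 12.0 29.0
    endloop
  endfacet
  facet normal -0.2897 -0.9028 0.3179
    outer loop
      vertex 2.3 4.9 0.0
      vertex 15.7 0.6 0.0
      vertex 12.0 12.0 29.0
    endloop
  endfacet
  facet normal 0.7667 -0.5582 0.3172
    outer loop
      vertex 15.7 0.6 0.0
      vertex 24.0 12.0 0.0
      vertex 12.0 12.0 29.0
    endloop
  endfacet
endsolid part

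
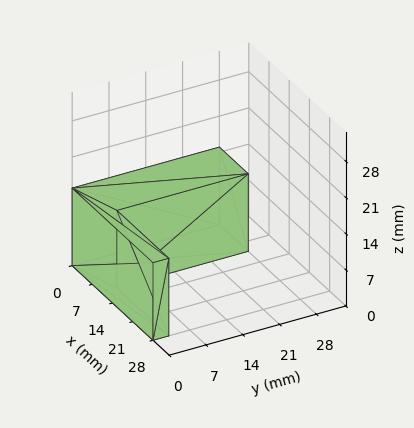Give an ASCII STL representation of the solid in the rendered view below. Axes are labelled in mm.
Reading the render: the shape is an L-shaped prism: outer 28 × 28 mm, arm thicknesses ≈ 3 mm (horizontal) and 10 mm (vertical), extruded 15 mm in z (dimensions read to the nearest mm from the axis ticks). For the STL, each face is triangulated and given an outward normal.

solid part
  facet normal 0.0000 0.0000 -1.0000
    outer loop
      vertex 28.000 3.000 0.000
      vertex 28.000 0.000 0.000
      vertex 0.000 0.000 0.000
    endloop
  endfacet
  facet normal 0.0000 0.0000 -1.0000
    outer loop
      vertex 10.000 3.000 0.000
      vertex 28.000 3.000 0.000
      vertex 0.000 0.000 0.000
    endloop
  endfacet
  facet normal 0.0000 0.0000 -1.0000
    outer loop
      vertex 10.000 28.000 0.000
      vertex 10.000 3.000 0.000
      vertex 0.000 0.000 0.000
    endloop
  endfacet
  facet normal 0.0000 0.0000 -1.0000
    outer loop
      vertex 0.000 28.000 0.000
      vertex 10.000 28.000 0.000
      vertex 0.000 0.000 0.000
    endloop
  endfacet
  facet normal 0.0000 0.0000 1.0000
    outer loop
      vertex 0.000 0.000 15.000
      vertex 28.000 0.000 15.000
      vertex 28.000 3.000 15.000
    endloop
  endfacet
  facet normal 0.0000 0.0000 1.0000
    outer loop
      vertex 0.000 0.000 15.000
      vertex 28.000 3.000 15.000
      vertex 10.000 3.000 15.000
    endloop
  endfacet
  facet normal 0.0000 0.0000 1.0000
    outer loop
      vertex 0.000 0.000 15.000
      vertex 10.000 3.000 15.000
      vertex 10.000 28.000 15.000
    endloop
  endfacet
  facet normal 0.0000 0.0000 1.0000
    outer loop
      vertex 0.000 0.000 15.000
      vertex 10.000 28.000 15.000
      vertex 0.000 28.000 15.000
    endloop
  endfacet
  facet normal 0.0000 -1.0000 0.0000
    outer loop
      vertex 0.000 0.000 0.000
      vertex 28.000 0.000 0.000
      vertex 28.000 0.000 15.000
    endloop
  endfacet
  facet normal 0.0000 -1.0000 0.0000
    outer loop
      vertex 0.000 0.000 0.000
      vertex 28.000 0.000 15.000
      vertex 0.000 0.000 15.000
    endloop
  endfacet
  facet normal 1.0000 0.0000 0.0000
    outer loop
      vertex 28.000 0.000 0.000
      vertex 28.000 3.000 0.000
      vertex 28.000 3.000 15.000
    endloop
  endfacet
  facet normal 1.0000 0.0000 0.0000
    outer loop
      vertex 28.000 0.000 0.000
      vertex 28.000 3.000 15.000
      vertex 28.000 0.000 15.000
    endloop
  endfacet
  facet normal 0.0000 1.0000 0.0000
    outer loop
      vertex 28.000 3.000 0.000
      vertex 10.000 3.000 0.000
      vertex 10.000 3.000 15.000
    endloop
  endfacet
  facet normal 0.0000 1.0000 0.0000
    outer loop
      vertex 28.000 3.000 0.000
      vertex 10.000 3.000 15.000
      vertex 28.000 3.000 15.000
    endloop
  endfacet
  facet normal 1.0000 0.0000 0.0000
    outer loop
      vertex 10.000 3.000 0.000
      vertex 10.000 28.000 0.000
      vertex 10.000 28.000 15.000
    endloop
  endfacet
  facet normal 1.0000 0.0000 0.0000
    outer loop
      vertex 10.000 3.000 0.000
      vertex 10.000 28.000 15.000
      vertex 10.000 3.000 15.000
    endloop
  endfacet
  facet normal 0.0000 1.0000 0.0000
    outer loop
      vertex 10.000 28.000 0.000
      vertex 0.000 28.000 0.000
      vertex 0.000 28.000 15.000
    endloop
  endfacet
  facet normal 0.0000 1.0000 0.0000
    outer loop
      vertex 10.000 28.000 0.000
      vertex 0.000 28.000 15.000
      vertex 10.000 28.000 15.000
    endloop
  endfacet
  facet normal -1.0000 0.0000 0.0000
    outer loop
      vertex 0.000 28.000 0.000
      vertex 0.000 0.000 0.000
      vertex 0.000 0.000 15.000
    endloop
  endfacet
  facet normal -1.0000 0.0000 0.0000
    outer loop
      vertex 0.000 28.000 0.000
      vertex 0.000 0.000 15.000
      vertex 0.000 28.000 15.000
    endloop
  endfacet
endsolid part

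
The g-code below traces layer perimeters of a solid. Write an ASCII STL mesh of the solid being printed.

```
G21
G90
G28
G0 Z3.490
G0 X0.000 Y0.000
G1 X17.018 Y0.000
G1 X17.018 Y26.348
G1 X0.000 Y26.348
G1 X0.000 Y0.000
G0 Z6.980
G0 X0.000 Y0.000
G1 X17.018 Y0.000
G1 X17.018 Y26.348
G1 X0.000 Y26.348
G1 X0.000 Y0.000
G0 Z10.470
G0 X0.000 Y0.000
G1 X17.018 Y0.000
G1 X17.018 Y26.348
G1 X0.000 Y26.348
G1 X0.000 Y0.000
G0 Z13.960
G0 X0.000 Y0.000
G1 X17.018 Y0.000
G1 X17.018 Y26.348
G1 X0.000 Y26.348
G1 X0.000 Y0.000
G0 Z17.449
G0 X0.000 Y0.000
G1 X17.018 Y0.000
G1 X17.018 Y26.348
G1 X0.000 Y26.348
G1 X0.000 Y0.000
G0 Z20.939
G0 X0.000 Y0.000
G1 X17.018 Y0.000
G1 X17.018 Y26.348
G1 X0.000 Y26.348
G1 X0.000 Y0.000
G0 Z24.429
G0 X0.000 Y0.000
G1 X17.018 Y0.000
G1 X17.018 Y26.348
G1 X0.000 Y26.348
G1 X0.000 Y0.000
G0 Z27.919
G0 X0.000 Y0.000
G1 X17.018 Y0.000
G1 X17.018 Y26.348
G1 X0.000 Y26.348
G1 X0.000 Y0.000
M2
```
solid part
  facet normal 0.0000 0.0000 -1.0000
    outer loop
      vertex 17.018 26.348 0.000
      vertex 17.018 0.000 0.000
      vertex 0.000 0.000 0.000
    endloop
  endfacet
  facet normal 0.0000 0.0000 -1.0000
    outer loop
      vertex 0.000 26.348 0.000
      vertex 17.018 26.348 0.000
      vertex 0.000 0.000 0.000
    endloop
  endfacet
  facet normal 0.0000 0.0000 1.0000
    outer loop
      vertex 0.000 0.000 27.919
      vertex 17.018 0.000 27.919
      vertex 17.018 26.348 27.919
    endloop
  endfacet
  facet normal 0.0000 0.0000 1.0000
    outer loop
      vertex 0.000 0.000 27.919
      vertex 17.018 26.348 27.919
      vertex 0.000 26.348 27.919
    endloop
  endfacet
  facet normal 0.0000 -1.0000 0.0000
    outer loop
      vertex 0.000 0.000 0.000
      vertex 17.018 0.000 0.000
      vertex 17.018 0.000 27.919
    endloop
  endfacet
  facet normal 0.0000 -1.0000 0.0000
    outer loop
      vertex 0.000 0.000 0.000
      vertex 17.018 0.000 27.919
      vertex 0.000 0.000 27.919
    endloop
  endfacet
  facet normal 0.0000 1.0000 0.0000
    outer loop
      vertex 17.018 26.348 27.919
      vertex 17.018 26.348 0.000
      vertex 0.000 26.348 0.000
    endloop
  endfacet
  facet normal 0.0000 1.0000 0.0000
    outer loop
      vertex 0.000 26.348 27.919
      vertex 17.018 26.348 27.919
      vertex 0.000 26.348 0.000
    endloop
  endfacet
  facet normal -1.0000 0.0000 0.0000
    outer loop
      vertex 0.000 26.348 27.919
      vertex 0.000 26.348 0.000
      vertex 0.000 0.000 0.000
    endloop
  endfacet
  facet normal -1.0000 0.0000 0.0000
    outer loop
      vertex 0.000 0.000 27.919
      vertex 0.000 26.348 27.919
      vertex 0.000 0.000 0.000
    endloop
  endfacet
  facet normal 1.0000 0.0000 0.0000
    outer loop
      vertex 17.018 0.000 0.000
      vertex 17.018 26.348 0.000
      vertex 17.018 26.348 27.919
    endloop
  endfacet
  facet normal 1.0000 0.0000 0.0000
    outer loop
      vertex 17.018 0.000 0.000
      vertex 17.018 26.348 27.919
      vertex 17.018 0.000 27.919
    endloop
  endfacet
endsolid part

The G0 Z moves step by Δz≈3.490 mm. Every layer's G1 loop is the same polygon, so the solid is a straight extrusion of it from z=0 to z≈27.9. Closing with flat bottom and top caps and triangulating gives 12 facets — a rectangular box, roughly 17 × 26.3 mm footprint and 27.9 mm tall.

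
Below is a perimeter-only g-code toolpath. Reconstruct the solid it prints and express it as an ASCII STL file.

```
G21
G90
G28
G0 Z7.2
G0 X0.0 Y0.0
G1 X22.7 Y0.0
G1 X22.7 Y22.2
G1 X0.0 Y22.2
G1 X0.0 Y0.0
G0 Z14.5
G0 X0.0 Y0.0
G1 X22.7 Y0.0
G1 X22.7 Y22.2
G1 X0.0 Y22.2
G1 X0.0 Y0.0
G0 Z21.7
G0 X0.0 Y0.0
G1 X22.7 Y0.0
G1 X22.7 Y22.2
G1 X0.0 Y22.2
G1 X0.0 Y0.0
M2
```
solid part
  facet normal 0.0000 0.0000 -1.0000
    outer loop
      vertex 22.7 22.2 0.0
      vertex 22.7 0.0 0.0
      vertex 0.0 0.0 0.0
    endloop
  endfacet
  facet normal 0.0000 0.0000 -1.0000
    outer loop
      vertex 0.0 22.2 0.0
      vertex 22.7 22.2 0.0
      vertex 0.0 0.0 0.0
    endloop
  endfacet
  facet normal 0.0000 0.0000 1.0000
    outer loop
      vertex 0.0 0.0 21.7
      vertex 22.7 0.0 21.7
      vertex 22.7 22.2 21.7
    endloop
  endfacet
  facet normal 0.0000 0.0000 1.0000
    outer loop
      vertex 0.0 0.0 21.7
      vertex 22.7 22.2 21.7
      vertex 0.0 22.2 21.7
    endloop
  endfacet
  facet normal 0.0000 -1.0000 0.0000
    outer loop
      vertex 0.0 0.0 0.0
      vertex 22.7 0.0 0.0
      vertex 22.7 0.0 21.7
    endloop
  endfacet
  facet normal 0.0000 -1.0000 0.0000
    outer loop
      vertex 0.0 0.0 0.0
      vertex 22.7 0.0 21.7
      vertex 0.0 0.0 21.7
    endloop
  endfacet
  facet normal 0.0000 1.0000 0.0000
    outer loop
      vertex 22.7 22.2 21.7
      vertex 22.7 22.2 0.0
      vertex 0.0 22.2 0.0
    endloop
  endfacet
  facet normal 0.0000 1.0000 0.0000
    outer loop
      vertex 0.0 22.2 21.7
      vertex 22.7 22.2 21.7
      vertex 0.0 22.2 0.0
    endloop
  endfacet
  facet normal -1.0000 0.0000 0.0000
    outer loop
      vertex 0.0 22.2 21.7
      vertex 0.0 22.2 0.0
      vertex 0.0 0.0 0.0
    endloop
  endfacet
  facet normal -1.0000 0.0000 0.0000
    outer loop
      vertex 0.0 0.0 21.7
      vertex 0.0 22.2 21.7
      vertex 0.0 0.0 0.0
    endloop
  endfacet
  facet normal 1.0000 0.0000 0.0000
    outer loop
      vertex 22.7 0.0 0.0
      vertex 22.7 22.2 0.0
      vertex 22.7 22.2 21.7
    endloop
  endfacet
  facet normal 1.0000 0.0000 0.0000
    outer loop
      vertex 22.7 0.0 0.0
      vertex 22.7 22.2 21.7
      vertex 22.7 0.0 21.7
    endloop
  endfacet
endsolid part

The G0 Z moves step by Δz≈7.2 mm. Every layer's G1 loop is the same polygon, so the solid is a straight extrusion of it from z=0 to z≈21.7. Closing with flat bottom and top caps and triangulating gives 12 facets — a rectangular box, roughly 22.7 × 22.2 mm footprint and 21.7 mm tall.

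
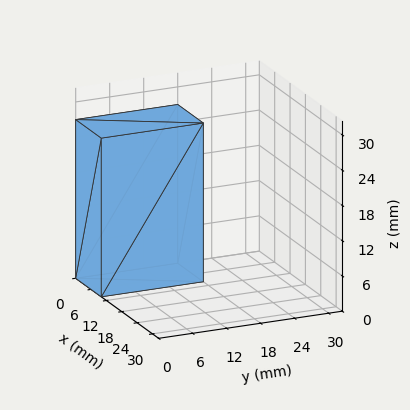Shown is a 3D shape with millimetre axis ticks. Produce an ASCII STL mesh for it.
Reading the render: the shape is a rectangular box, roughly 10 × 18 mm footprint and 27 mm tall (dimensions read to the nearest mm from the axis ticks). For the STL, each face is triangulated and given an outward normal.

solid part
  facet normal 0.0000 0.0000 -1.0000
    outer loop
      vertex 10.000 18.000 0.000
      vertex 10.000 0.000 0.000
      vertex 0.000 0.000 0.000
    endloop
  endfacet
  facet normal 0.0000 0.0000 -1.0000
    outer loop
      vertex 0.000 18.000 0.000
      vertex 10.000 18.000 0.000
      vertex 0.000 0.000 0.000
    endloop
  endfacet
  facet normal 0.0000 0.0000 1.0000
    outer loop
      vertex 0.000 0.000 27.000
      vertex 10.000 0.000 27.000
      vertex 10.000 18.000 27.000
    endloop
  endfacet
  facet normal 0.0000 0.0000 1.0000
    outer loop
      vertex 0.000 0.000 27.000
      vertex 10.000 18.000 27.000
      vertex 0.000 18.000 27.000
    endloop
  endfacet
  facet normal 0.0000 -1.0000 0.0000
    outer loop
      vertex 0.000 0.000 0.000
      vertex 10.000 0.000 0.000
      vertex 10.000 0.000 27.000
    endloop
  endfacet
  facet normal 0.0000 -1.0000 0.0000
    outer loop
      vertex 0.000 0.000 0.000
      vertex 10.000 0.000 27.000
      vertex 0.000 0.000 27.000
    endloop
  endfacet
  facet normal 0.0000 1.0000 0.0000
    outer loop
      vertex 10.000 18.000 27.000
      vertex 10.000 18.000 0.000
      vertex 0.000 18.000 0.000
    endloop
  endfacet
  facet normal 0.0000 1.0000 0.0000
    outer loop
      vertex 0.000 18.000 27.000
      vertex 10.000 18.000 27.000
      vertex 0.000 18.000 0.000
    endloop
  endfacet
  facet normal -1.0000 0.0000 0.0000
    outer loop
      vertex 0.000 18.000 27.000
      vertex 0.000 18.000 0.000
      vertex 0.000 0.000 0.000
    endloop
  endfacet
  facet normal -1.0000 0.0000 0.0000
    outer loop
      vertex 0.000 0.000 27.000
      vertex 0.000 18.000 27.000
      vertex 0.000 0.000 0.000
    endloop
  endfacet
  facet normal 1.0000 0.0000 0.0000
    outer loop
      vertex 10.000 0.000 0.000
      vertex 10.000 18.000 0.000
      vertex 10.000 18.000 27.000
    endloop
  endfacet
  facet normal 1.0000 0.0000 0.0000
    outer loop
      vertex 10.000 0.000 0.000
      vertex 10.000 18.000 27.000
      vertex 10.000 0.000 27.000
    endloop
  endfacet
endsolid part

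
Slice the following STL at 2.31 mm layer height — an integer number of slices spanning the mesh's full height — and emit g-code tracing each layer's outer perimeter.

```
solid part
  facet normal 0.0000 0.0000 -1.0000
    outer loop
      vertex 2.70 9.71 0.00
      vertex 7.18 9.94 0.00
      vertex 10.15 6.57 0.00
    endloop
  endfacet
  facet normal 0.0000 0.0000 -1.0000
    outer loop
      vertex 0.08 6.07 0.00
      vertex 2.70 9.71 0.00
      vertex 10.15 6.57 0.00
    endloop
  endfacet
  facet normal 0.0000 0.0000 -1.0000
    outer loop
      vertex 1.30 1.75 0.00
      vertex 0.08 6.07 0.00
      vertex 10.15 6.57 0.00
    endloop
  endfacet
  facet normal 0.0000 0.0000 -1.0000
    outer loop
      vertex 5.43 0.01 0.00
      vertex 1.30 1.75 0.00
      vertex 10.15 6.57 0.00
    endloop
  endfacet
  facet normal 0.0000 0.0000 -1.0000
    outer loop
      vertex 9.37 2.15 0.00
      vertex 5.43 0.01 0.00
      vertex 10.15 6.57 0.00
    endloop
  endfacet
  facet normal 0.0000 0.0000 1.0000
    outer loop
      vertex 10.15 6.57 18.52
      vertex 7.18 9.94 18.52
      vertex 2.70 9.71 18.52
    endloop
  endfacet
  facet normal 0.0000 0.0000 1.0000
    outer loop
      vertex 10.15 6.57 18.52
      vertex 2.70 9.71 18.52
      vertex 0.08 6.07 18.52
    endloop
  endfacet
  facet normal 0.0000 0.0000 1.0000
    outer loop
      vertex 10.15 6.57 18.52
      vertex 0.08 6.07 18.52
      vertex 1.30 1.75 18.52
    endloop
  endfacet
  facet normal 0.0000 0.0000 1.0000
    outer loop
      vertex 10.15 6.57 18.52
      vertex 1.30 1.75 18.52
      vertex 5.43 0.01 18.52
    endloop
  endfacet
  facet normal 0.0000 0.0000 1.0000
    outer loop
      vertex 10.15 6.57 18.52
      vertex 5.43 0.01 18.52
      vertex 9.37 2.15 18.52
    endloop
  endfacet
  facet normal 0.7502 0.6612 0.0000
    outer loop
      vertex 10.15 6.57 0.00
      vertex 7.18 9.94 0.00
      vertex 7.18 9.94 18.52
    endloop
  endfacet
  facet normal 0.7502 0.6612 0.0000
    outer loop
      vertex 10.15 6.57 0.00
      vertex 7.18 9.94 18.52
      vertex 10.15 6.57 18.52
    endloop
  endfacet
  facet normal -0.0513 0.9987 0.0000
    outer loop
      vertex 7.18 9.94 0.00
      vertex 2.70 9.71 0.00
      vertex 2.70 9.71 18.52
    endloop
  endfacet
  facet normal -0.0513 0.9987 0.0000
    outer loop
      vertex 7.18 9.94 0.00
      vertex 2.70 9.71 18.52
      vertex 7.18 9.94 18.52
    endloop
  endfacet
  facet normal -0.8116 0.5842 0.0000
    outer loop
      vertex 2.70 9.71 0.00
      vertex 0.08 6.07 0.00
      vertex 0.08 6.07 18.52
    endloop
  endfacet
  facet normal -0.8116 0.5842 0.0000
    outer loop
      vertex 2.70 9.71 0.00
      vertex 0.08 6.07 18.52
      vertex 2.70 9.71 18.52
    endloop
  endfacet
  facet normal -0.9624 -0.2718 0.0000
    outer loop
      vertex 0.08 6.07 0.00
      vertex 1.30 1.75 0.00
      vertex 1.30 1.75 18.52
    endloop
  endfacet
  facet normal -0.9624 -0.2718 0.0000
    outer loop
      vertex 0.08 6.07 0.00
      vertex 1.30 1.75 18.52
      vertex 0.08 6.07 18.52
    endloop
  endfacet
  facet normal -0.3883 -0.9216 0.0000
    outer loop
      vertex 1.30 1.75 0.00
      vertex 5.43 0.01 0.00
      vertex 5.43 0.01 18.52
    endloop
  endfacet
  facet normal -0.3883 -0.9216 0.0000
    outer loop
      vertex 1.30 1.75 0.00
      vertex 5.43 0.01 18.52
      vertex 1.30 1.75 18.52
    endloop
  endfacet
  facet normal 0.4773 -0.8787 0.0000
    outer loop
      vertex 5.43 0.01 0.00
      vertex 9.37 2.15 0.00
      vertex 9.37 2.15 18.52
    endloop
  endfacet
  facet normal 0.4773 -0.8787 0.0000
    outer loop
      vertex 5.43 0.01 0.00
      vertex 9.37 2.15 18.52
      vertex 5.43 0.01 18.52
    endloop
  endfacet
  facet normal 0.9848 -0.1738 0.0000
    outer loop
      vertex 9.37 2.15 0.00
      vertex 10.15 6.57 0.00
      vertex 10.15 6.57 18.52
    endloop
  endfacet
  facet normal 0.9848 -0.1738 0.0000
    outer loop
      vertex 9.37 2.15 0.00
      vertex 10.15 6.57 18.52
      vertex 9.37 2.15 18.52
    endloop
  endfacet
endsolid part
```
; perimeter-only toolpath
G21 ; units = mm
G90 ; absolute positioning
G28 ; home
; layer 1
G0 Z2.31
G0 X10.15 Y6.57
G1 X7.18 Y9.94
G1 X2.70 Y9.71
G1 X0.08 Y6.07
G1 X1.30 Y1.75
G1 X5.43 Y0.01
G1 X9.37 Y2.15
G1 X10.15 Y6.57
; layer 2
G0 Z4.63
G0 X10.15 Y6.57
G1 X7.18 Y9.94
G1 X2.70 Y9.71
G1 X0.08 Y6.07
G1 X1.30 Y1.75
G1 X5.43 Y0.01
G1 X9.37 Y2.15
G1 X10.15 Y6.57
; layer 3
G0 Z6.95
G0 X10.15 Y6.57
G1 X7.18 Y9.94
G1 X2.70 Y9.71
G1 X0.08 Y6.07
G1 X1.30 Y1.75
G1 X5.43 Y0.01
G1 X9.37 Y2.15
G1 X10.15 Y6.57
; layer 4
G0 Z9.26
G0 X10.15 Y6.57
G1 X7.18 Y9.94
G1 X2.70 Y9.71
G1 X0.08 Y6.07
G1 X1.30 Y1.75
G1 X5.43 Y0.01
G1 X9.37 Y2.15
G1 X10.15 Y6.57
; layer 5
G0 Z11.57
G0 X10.15 Y6.57
G1 X7.18 Y9.94
G1 X2.70 Y9.71
G1 X0.08 Y6.07
G1 X1.30 Y1.75
G1 X5.43 Y0.01
G1 X9.37 Y2.15
G1 X10.15 Y6.57
; layer 6
G0 Z13.89
G0 X10.15 Y6.57
G1 X7.18 Y9.94
G1 X2.70 Y9.71
G1 X0.08 Y6.07
G1 X1.30 Y1.75
G1 X5.43 Y0.01
G1 X9.37 Y2.15
G1 X10.15 Y6.57
; layer 7
G0 Z16.20
G0 X10.15 Y6.57
G1 X7.18 Y9.94
G1 X2.70 Y9.71
G1 X0.08 Y6.07
G1 X1.30 Y1.75
G1 X5.43 Y0.01
G1 X9.37 Y2.15
G1 X10.15 Y6.57
; layer 8
G0 Z18.52
G0 X10.15 Y6.57
G1 X7.18 Y9.94
G1 X2.70 Y9.71
G1 X0.08 Y6.07
G1 X1.30 Y1.75
G1 X5.43 Y0.01
G1 X9.37 Y2.15
G1 X10.15 Y6.57
M2 ; end

The solid is a regular 7-sided prism (a cylinder approximated with 7 flat sides), circumscribed radius ≈ 5.17 mm, height ≈ 18.5 mm. Slicing at Δz = 2.31 mm — 8 equal slices spanning the solid's height, so layer i sits at z = i·h/8 — gives 8 non-empty perimeters. Each is a 7-segment closed polygon; G0 lifts to the layer z and rapids to the start vertex, then G1 traces the edges.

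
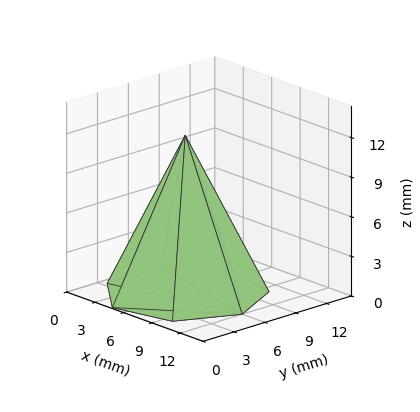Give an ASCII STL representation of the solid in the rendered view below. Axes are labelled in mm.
Reading the render: the shape is a regular 7-sided pyramid, base circumscribed radius ≈ 6 mm, apex at z ≈ 12 mm (dimensions read to the nearest mm from the axis ticks). For the STL, each face is triangulated and given an outward normal.

solid part
  facet normal 0.0000 0.0000 -1.0000
    outer loop
      vertex 4.665 11.850 0.000
      vertex 9.741 10.691 0.000
      vertex 12.000 6.000 0.000
    endloop
  endfacet
  facet normal 0.0000 0.0000 -1.0000
    outer loop
      vertex 0.594 8.603 0.000
      vertex 4.665 11.850 0.000
      vertex 12.000 6.000 0.000
    endloop
  endfacet
  facet normal 0.0000 0.0000 -1.0000
    outer loop
      vertex 0.594 3.397 0.000
      vertex 0.594 8.603 0.000
      vertex 12.000 6.000 0.000
    endloop
  endfacet
  facet normal 0.0000 0.0000 -1.0000
    outer loop
      vertex 4.665 0.150 0.000
      vertex 0.594 3.397 0.000
      vertex 12.000 6.000 0.000
    endloop
  endfacet
  facet normal 0.0000 0.0000 -1.0000
    outer loop
      vertex 9.741 1.309 0.000
      vertex 4.665 0.150 0.000
      vertex 12.000 6.000 0.000
    endloop
  endfacet
  facet normal 0.8215 0.3956 0.4107
    outer loop
      vertex 12.000 6.000 0.000
      vertex 9.741 10.691 0.000
      vertex 6.000 6.000 12.000
    endloop
  endfacet
  facet normal 0.2030 0.8889 0.4107
    outer loop
      vertex 9.741 10.691 0.000
      vertex 4.665 11.850 0.000
      vertex 6.000 6.000 12.000
    endloop
  endfacet
  facet normal -0.5685 0.7128 0.4107
    outer loop
      vertex 4.665 11.850 0.000
      vertex 0.594 8.603 0.000
      vertex 6.000 6.000 12.000
    endloop
  endfacet
  facet normal -0.9118 0.0000 0.4107
    outer loop
      vertex 0.594 8.603 0.000
      vertex 0.594 3.397 0.000
      vertex 6.000 6.000 12.000
    endloop
  endfacet
  facet normal -0.5685 -0.7128 0.4107
    outer loop
      vertex 0.594 3.397 0.000
      vertex 4.665 0.150 0.000
      vertex 6.000 6.000 12.000
    endloop
  endfacet
  facet normal 0.2030 -0.8889 0.4107
    outer loop
      vertex 4.665 0.150 0.000
      vertex 9.741 1.309 0.000
      vertex 6.000 6.000 12.000
    endloop
  endfacet
  facet normal 0.8215 -0.3956 0.4107
    outer loop
      vertex 9.741 1.309 0.000
      vertex 12.000 6.000 0.000
      vertex 6.000 6.000 12.000
    endloop
  endfacet
endsolid part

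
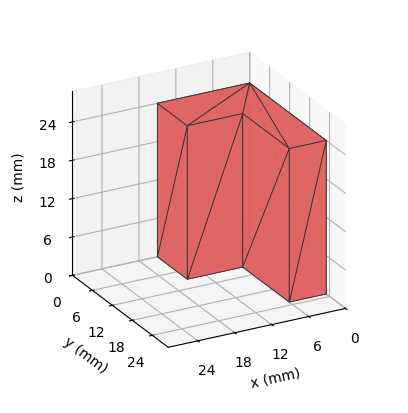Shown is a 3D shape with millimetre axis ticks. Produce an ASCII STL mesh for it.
Reading the render: the shape is an L-shaped prism: outer 15 × 23 mm, arm thicknesses ≈ 9 mm (horizontal) and 6 mm (vertical), extruded 24 mm in z (dimensions read to the nearest mm from the axis ticks). For the STL, each face is triangulated and given an outward normal.

solid part
  facet normal 0.0000 0.0000 -1.0000
    outer loop
      vertex 15.000 9.000 0.000
      vertex 15.000 0.000 0.000
      vertex 0.000 0.000 0.000
    endloop
  endfacet
  facet normal 0.0000 0.0000 -1.0000
    outer loop
      vertex 6.000 9.000 0.000
      vertex 15.000 9.000 0.000
      vertex 0.000 0.000 0.000
    endloop
  endfacet
  facet normal 0.0000 0.0000 -1.0000
    outer loop
      vertex 6.000 23.000 0.000
      vertex 6.000 9.000 0.000
      vertex 0.000 0.000 0.000
    endloop
  endfacet
  facet normal 0.0000 0.0000 -1.0000
    outer loop
      vertex 0.000 23.000 0.000
      vertex 6.000 23.000 0.000
      vertex 0.000 0.000 0.000
    endloop
  endfacet
  facet normal 0.0000 0.0000 1.0000
    outer loop
      vertex 0.000 0.000 24.000
      vertex 15.000 0.000 24.000
      vertex 15.000 9.000 24.000
    endloop
  endfacet
  facet normal 0.0000 0.0000 1.0000
    outer loop
      vertex 0.000 0.000 24.000
      vertex 15.000 9.000 24.000
      vertex 6.000 9.000 24.000
    endloop
  endfacet
  facet normal 0.0000 0.0000 1.0000
    outer loop
      vertex 0.000 0.000 24.000
      vertex 6.000 9.000 24.000
      vertex 6.000 23.000 24.000
    endloop
  endfacet
  facet normal 0.0000 0.0000 1.0000
    outer loop
      vertex 0.000 0.000 24.000
      vertex 6.000 23.000 24.000
      vertex 0.000 23.000 24.000
    endloop
  endfacet
  facet normal 0.0000 -1.0000 0.0000
    outer loop
      vertex 0.000 0.000 0.000
      vertex 15.000 0.000 0.000
      vertex 15.000 0.000 24.000
    endloop
  endfacet
  facet normal 0.0000 -1.0000 0.0000
    outer loop
      vertex 0.000 0.000 0.000
      vertex 15.000 0.000 24.000
      vertex 0.000 0.000 24.000
    endloop
  endfacet
  facet normal 1.0000 0.0000 0.0000
    outer loop
      vertex 15.000 0.000 0.000
      vertex 15.000 9.000 0.000
      vertex 15.000 9.000 24.000
    endloop
  endfacet
  facet normal 1.0000 0.0000 0.0000
    outer loop
      vertex 15.000 0.000 0.000
      vertex 15.000 9.000 24.000
      vertex 15.000 0.000 24.000
    endloop
  endfacet
  facet normal 0.0000 1.0000 0.0000
    outer loop
      vertex 15.000 9.000 0.000
      vertex 6.000 9.000 0.000
      vertex 6.000 9.000 24.000
    endloop
  endfacet
  facet normal 0.0000 1.0000 0.0000
    outer loop
      vertex 15.000 9.000 0.000
      vertex 6.000 9.000 24.000
      vertex 15.000 9.000 24.000
    endloop
  endfacet
  facet normal 1.0000 0.0000 0.0000
    outer loop
      vertex 6.000 9.000 0.000
      vertex 6.000 23.000 0.000
      vertex 6.000 23.000 24.000
    endloop
  endfacet
  facet normal 1.0000 0.0000 0.0000
    outer loop
      vertex 6.000 9.000 0.000
      vertex 6.000 23.000 24.000
      vertex 6.000 9.000 24.000
    endloop
  endfacet
  facet normal 0.0000 1.0000 0.0000
    outer loop
      vertex 6.000 23.000 0.000
      vertex 0.000 23.000 0.000
      vertex 0.000 23.000 24.000
    endloop
  endfacet
  facet normal 0.0000 1.0000 0.0000
    outer loop
      vertex 6.000 23.000 0.000
      vertex 0.000 23.000 24.000
      vertex 6.000 23.000 24.000
    endloop
  endfacet
  facet normal -1.0000 0.0000 0.0000
    outer loop
      vertex 0.000 23.000 0.000
      vertex 0.000 0.000 0.000
      vertex 0.000 0.000 24.000
    endloop
  endfacet
  facet normal -1.0000 0.0000 0.0000
    outer loop
      vertex 0.000 23.000 0.000
      vertex 0.000 0.000 24.000
      vertex 0.000 23.000 24.000
    endloop
  endfacet
endsolid part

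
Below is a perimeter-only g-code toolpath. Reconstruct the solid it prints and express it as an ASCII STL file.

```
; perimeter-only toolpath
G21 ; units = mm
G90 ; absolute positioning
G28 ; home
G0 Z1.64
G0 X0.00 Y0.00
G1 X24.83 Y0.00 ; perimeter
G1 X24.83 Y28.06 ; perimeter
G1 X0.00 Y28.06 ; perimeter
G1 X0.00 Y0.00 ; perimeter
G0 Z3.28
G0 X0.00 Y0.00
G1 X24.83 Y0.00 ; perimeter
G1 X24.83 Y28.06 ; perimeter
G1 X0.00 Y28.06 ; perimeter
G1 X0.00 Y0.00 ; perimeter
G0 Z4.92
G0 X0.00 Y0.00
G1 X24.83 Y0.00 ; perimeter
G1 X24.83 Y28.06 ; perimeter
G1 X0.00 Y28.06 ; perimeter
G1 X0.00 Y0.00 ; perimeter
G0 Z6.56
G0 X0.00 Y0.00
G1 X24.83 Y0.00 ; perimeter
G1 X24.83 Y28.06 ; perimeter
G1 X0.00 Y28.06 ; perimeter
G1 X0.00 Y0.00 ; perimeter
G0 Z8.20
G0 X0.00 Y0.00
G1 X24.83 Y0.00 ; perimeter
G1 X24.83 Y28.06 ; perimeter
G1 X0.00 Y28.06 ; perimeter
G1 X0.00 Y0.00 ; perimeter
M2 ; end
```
solid part
  facet normal 0.0000 0.0000 -1.0000
    outer loop
      vertex 24.83 28.06 0.00
      vertex 24.83 0.00 0.00
      vertex 0.00 0.00 0.00
    endloop
  endfacet
  facet normal 0.0000 0.0000 -1.0000
    outer loop
      vertex 0.00 28.06 0.00
      vertex 24.83 28.06 0.00
      vertex 0.00 0.00 0.00
    endloop
  endfacet
  facet normal 0.0000 0.0000 1.0000
    outer loop
      vertex 0.00 0.00 8.20
      vertex 24.83 0.00 8.20
      vertex 24.83 28.06 8.20
    endloop
  endfacet
  facet normal 0.0000 0.0000 1.0000
    outer loop
      vertex 0.00 0.00 8.20
      vertex 24.83 28.06 8.20
      vertex 0.00 28.06 8.20
    endloop
  endfacet
  facet normal 0.0000 -1.0000 0.0000
    outer loop
      vertex 0.00 0.00 0.00
      vertex 24.83 0.00 0.00
      vertex 24.83 0.00 8.20
    endloop
  endfacet
  facet normal 0.0000 -1.0000 0.0000
    outer loop
      vertex 0.00 0.00 0.00
      vertex 24.83 0.00 8.20
      vertex 0.00 0.00 8.20
    endloop
  endfacet
  facet normal 0.0000 1.0000 0.0000
    outer loop
      vertex 24.83 28.06 8.20
      vertex 24.83 28.06 0.00
      vertex 0.00 28.06 0.00
    endloop
  endfacet
  facet normal 0.0000 1.0000 0.0000
    outer loop
      vertex 0.00 28.06 8.20
      vertex 24.83 28.06 8.20
      vertex 0.00 28.06 0.00
    endloop
  endfacet
  facet normal -1.0000 0.0000 0.0000
    outer loop
      vertex 0.00 28.06 8.20
      vertex 0.00 28.06 0.00
      vertex 0.00 0.00 0.00
    endloop
  endfacet
  facet normal -1.0000 0.0000 0.0000
    outer loop
      vertex 0.00 0.00 8.20
      vertex 0.00 28.06 8.20
      vertex 0.00 0.00 0.00
    endloop
  endfacet
  facet normal 1.0000 0.0000 0.0000
    outer loop
      vertex 24.83 0.00 0.00
      vertex 24.83 28.06 0.00
      vertex 24.83 28.06 8.20
    endloop
  endfacet
  facet normal 1.0000 0.0000 0.0000
    outer loop
      vertex 24.83 0.00 0.00
      vertex 24.83 28.06 8.20
      vertex 24.83 0.00 8.20
    endloop
  endfacet
endsolid part

The G0 Z moves step by Δz≈1.64 mm. Every layer's G1 loop is the same polygon, so the solid is a straight extrusion of it from z=0 to z≈8.2. Closing with flat bottom and top caps and triangulating gives 12 facets — a rectangular box, roughly 24.8 × 28.1 mm footprint and 8.2 mm tall.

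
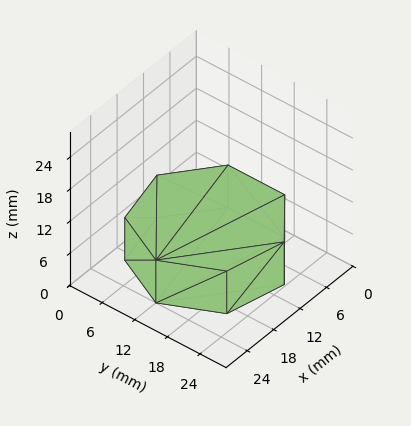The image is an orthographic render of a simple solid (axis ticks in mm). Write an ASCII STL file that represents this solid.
Reading the render: the shape is a regular 7-sided prism (a cylinder approximated with 7 flat sides), circumscribed radius ≈ 12 mm, height ≈ 8 mm (dimensions read to the nearest mm from the axis ticks). For the STL, each face is triangulated and given an outward normal.

solid part
  facet normal 0.0000 0.0000 -1.0000
    outer loop
      vertex 9.33 23.70 0.00
      vertex 19.48 21.38 0.00
      vertex 24.00 12.00 0.00
    endloop
  endfacet
  facet normal 0.0000 0.0000 -1.0000
    outer loop
      vertex 1.19 17.21 0.00
      vertex 9.33 23.70 0.00
      vertex 24.00 12.00 0.00
    endloop
  endfacet
  facet normal 0.0000 0.0000 -1.0000
    outer loop
      vertex 1.19 6.79 0.00
      vertex 1.19 17.21 0.00
      vertex 24.00 12.00 0.00
    endloop
  endfacet
  facet normal 0.0000 0.0000 -1.0000
    outer loop
      vertex 9.33 0.30 0.00
      vertex 1.19 6.79 0.00
      vertex 24.00 12.00 0.00
    endloop
  endfacet
  facet normal 0.0000 0.0000 -1.0000
    outer loop
      vertex 19.48 2.62 0.00
      vertex 9.33 0.30 0.00
      vertex 24.00 12.00 0.00
    endloop
  endfacet
  facet normal 0.0000 0.0000 1.0000
    outer loop
      vertex 24.00 12.00 8.00
      vertex 19.48 21.38 8.00
      vertex 9.33 23.70 8.00
    endloop
  endfacet
  facet normal 0.0000 0.0000 1.0000
    outer loop
      vertex 24.00 12.00 8.00
      vertex 9.33 23.70 8.00
      vertex 1.19 17.21 8.00
    endloop
  endfacet
  facet normal 0.0000 0.0000 1.0000
    outer loop
      vertex 24.00 12.00 8.00
      vertex 1.19 17.21 8.00
      vertex 1.19 6.79 8.00
    endloop
  endfacet
  facet normal 0.0000 0.0000 1.0000
    outer loop
      vertex 24.00 12.00 8.00
      vertex 1.19 6.79 8.00
      vertex 9.33 0.30 8.00
    endloop
  endfacet
  facet normal 0.0000 0.0000 1.0000
    outer loop
      vertex 24.00 12.00 8.00
      vertex 9.33 0.30 8.00
      vertex 19.48 2.62 8.00
    endloop
  endfacet
  facet normal 0.9009 0.4341 0.0000
    outer loop
      vertex 24.00 12.00 0.00
      vertex 19.48 21.38 0.00
      vertex 19.48 21.38 8.00
    endloop
  endfacet
  facet normal 0.9009 0.4341 0.0000
    outer loop
      vertex 24.00 12.00 0.00
      vertex 19.48 21.38 8.00
      vertex 24.00 12.00 8.00
    endloop
  endfacet
  facet normal 0.2228 0.9749 0.0000
    outer loop
      vertex 19.48 21.38 0.00
      vertex 9.33 23.70 0.00
      vertex 9.33 23.70 8.00
    endloop
  endfacet
  facet normal 0.2228 0.9749 0.0000
    outer loop
      vertex 19.48 21.38 0.00
      vertex 9.33 23.70 8.00
      vertex 19.48 21.38 8.00
    endloop
  endfacet
  facet normal -0.6234 0.7819 0.0000
    outer loop
      vertex 9.33 23.70 0.00
      vertex 1.19 17.21 0.00
      vertex 1.19 17.21 8.00
    endloop
  endfacet
  facet normal -0.6234 0.7819 0.0000
    outer loop
      vertex 9.33 23.70 0.00
      vertex 1.19 17.21 8.00
      vertex 9.33 23.70 8.00
    endloop
  endfacet
  facet normal -1.0000 0.0000 0.0000
    outer loop
      vertex 1.19 17.21 0.00
      vertex 1.19 6.79 0.00
      vertex 1.19 6.79 8.00
    endloop
  endfacet
  facet normal -1.0000 0.0000 0.0000
    outer loop
      vertex 1.19 17.21 0.00
      vertex 1.19 6.79 8.00
      vertex 1.19 17.21 8.00
    endloop
  endfacet
  facet normal -0.6234 -0.7819 0.0000
    outer loop
      vertex 1.19 6.79 0.00
      vertex 9.33 0.30 0.00
      vertex 9.33 0.30 8.00
    endloop
  endfacet
  facet normal -0.6234 -0.7819 0.0000
    outer loop
      vertex 1.19 6.79 0.00
      vertex 9.33 0.30 8.00
      vertex 1.19 6.79 8.00
    endloop
  endfacet
  facet normal 0.2228 -0.9749 0.0000
    outer loop
      vertex 9.33 0.30 0.00
      vertex 19.48 2.62 0.00
      vertex 19.48 2.62 8.00
    endloop
  endfacet
  facet normal 0.2228 -0.9749 0.0000
    outer loop
      vertex 9.33 0.30 0.00
      vertex 19.48 2.62 8.00
      vertex 9.33 0.30 8.00
    endloop
  endfacet
  facet normal 0.9009 -0.4341 0.0000
    outer loop
      vertex 19.48 2.62 0.00
      vertex 24.00 12.00 0.00
      vertex 24.00 12.00 8.00
    endloop
  endfacet
  facet normal 0.9009 -0.4341 0.0000
    outer loop
      vertex 19.48 2.62 0.00
      vertex 24.00 12.00 8.00
      vertex 19.48 2.62 8.00
    endloop
  endfacet
endsolid part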